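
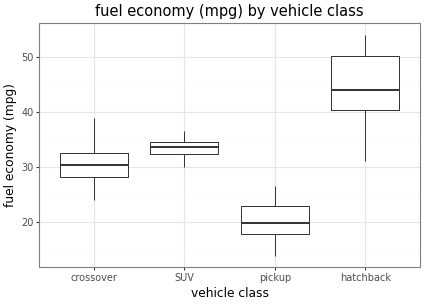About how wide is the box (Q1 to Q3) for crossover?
≈ 5

Q3 ≈ 35, Q1 ≈ 30; IQR ≈ 5.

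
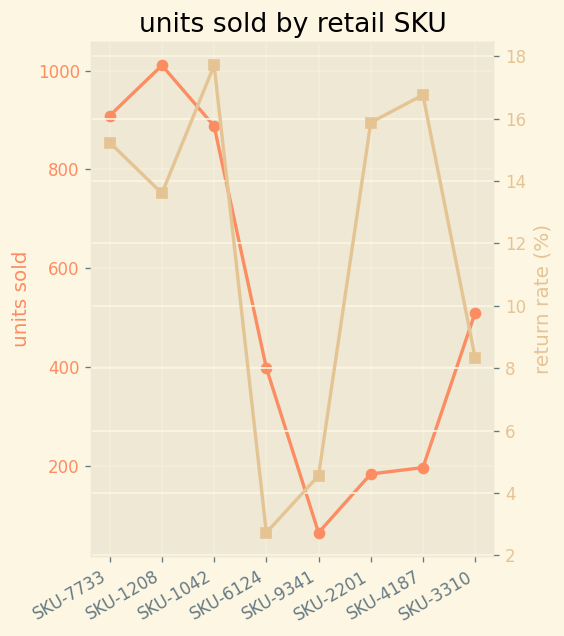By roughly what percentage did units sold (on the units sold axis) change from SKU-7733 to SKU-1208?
SKU-7733 ≈ 900, SKU-1208 ≈ 1000; (1000 − 900) / 900 ≈ +11.1%.

≈ +11.1%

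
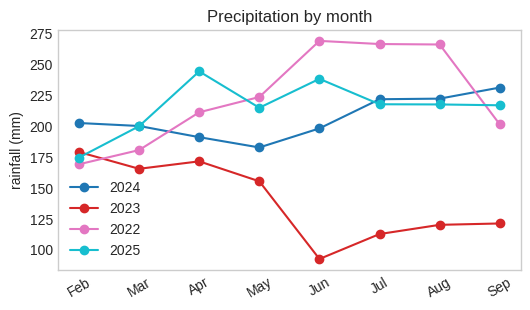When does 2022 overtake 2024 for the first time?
Mar: 2022 ≈ 180 vs 2024 ≈ 200 (not yet); Apr: 2022 ≈ 220 vs 2024 ≈ 200 (first crossover).

Apr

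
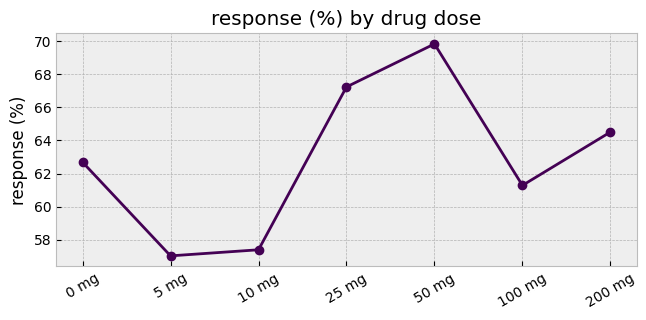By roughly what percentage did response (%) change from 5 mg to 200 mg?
5 mg ≈ 58, 200 mg ≈ 64; (64 − 58) / 58 ≈ +10.3%.

≈ +10.3%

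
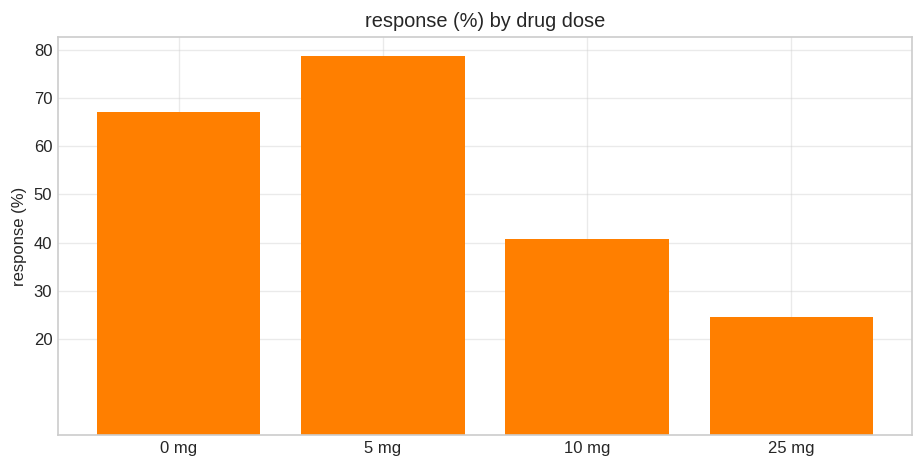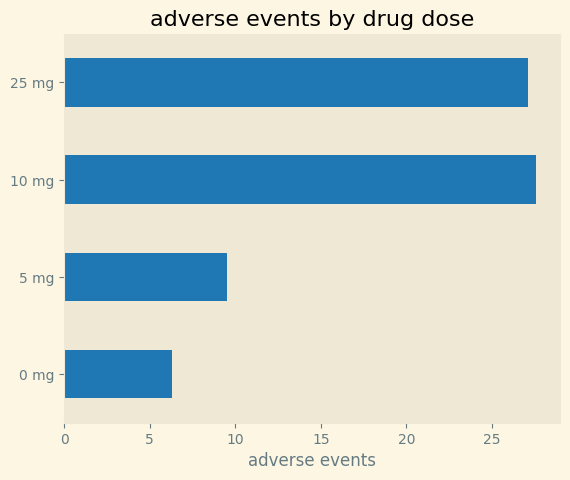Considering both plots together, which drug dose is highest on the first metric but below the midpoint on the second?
Chart 2 median adverse events ≈ 20; below-median drug doses: 0 mg, 5 mg. Among those, 5 mg has the highest response (%) (≈ 80).

5 mg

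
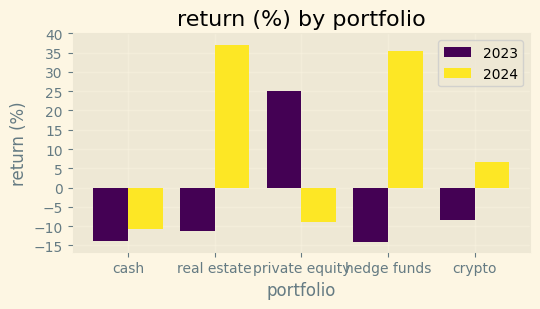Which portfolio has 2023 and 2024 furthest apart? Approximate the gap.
hedge funds: 2023 ≈ -15, 2024 ≈ 35 → gap ≈ 50. Next-largest (real estate) is only ≈ 45.

hedge funds, ≈ 50 %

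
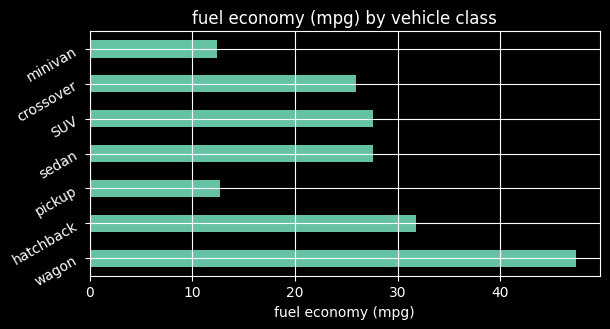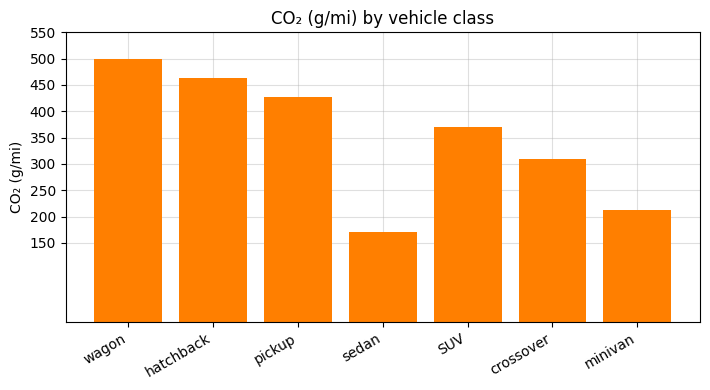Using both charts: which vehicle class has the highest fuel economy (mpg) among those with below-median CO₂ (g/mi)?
Chart 2 median CO₂ (g/mi) ≈ 350; below-median vehicle classes: sedan, crossover, minivan. Among those, sedan has the highest fuel economy (mpg) (≈ 30).

sedan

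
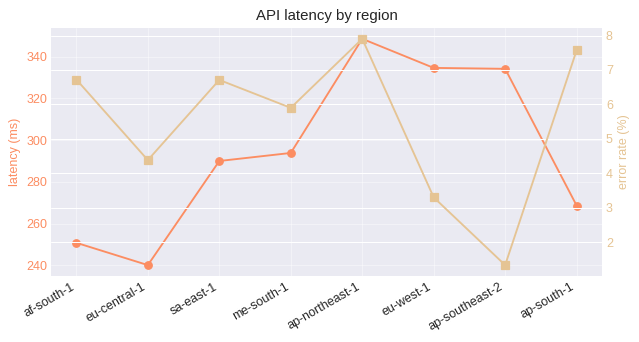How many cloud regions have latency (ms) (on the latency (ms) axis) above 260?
6

Above 260: sa-east-1, me-south-1, ap-northeast-1, eu-west-1, ap-southeast-2, ap-south-1.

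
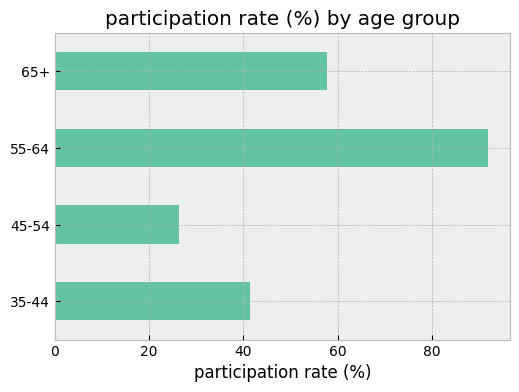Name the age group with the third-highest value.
Top 4: 55-64 ≈ 90, 65+ ≈ 60, 35-44 ≈ 40, 45-54 ≈ 30.

35-44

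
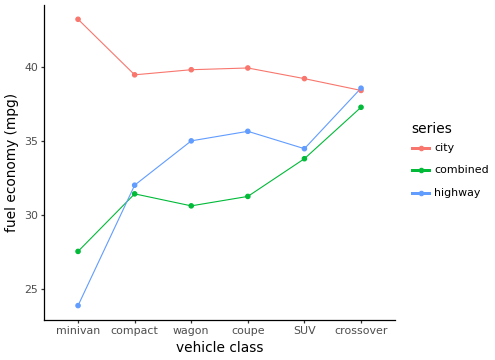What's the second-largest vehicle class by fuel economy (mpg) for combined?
Top 3 for combined: crossover ≈ 38, SUV ≈ 34, compact ≈ 32.

SUV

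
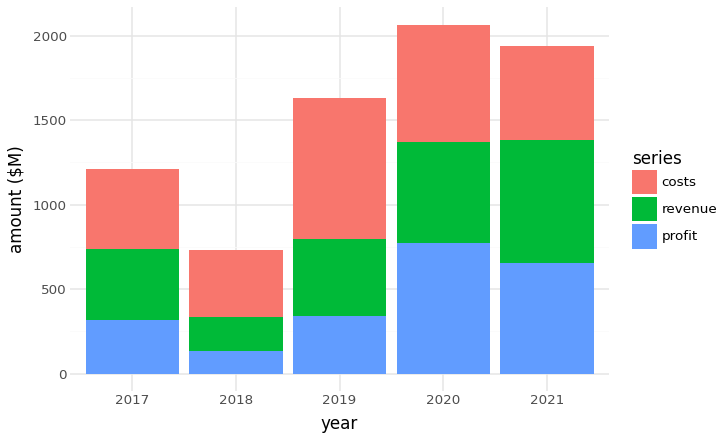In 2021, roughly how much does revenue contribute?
≈ 800

revenue top ≈ 1400, bottom ≈ 600; segment ≈ 800.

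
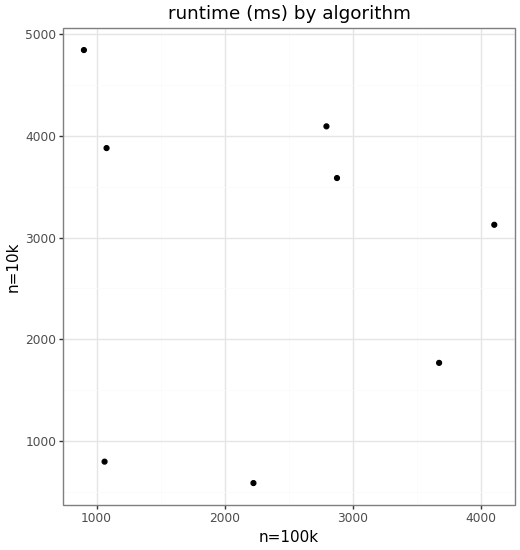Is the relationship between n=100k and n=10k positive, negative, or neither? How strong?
no clear correlation

Points are roughly uncorrelated; weak (|r| ≈ 0.1).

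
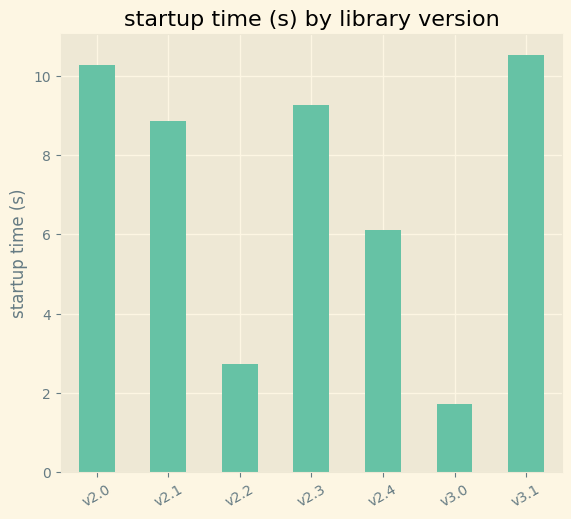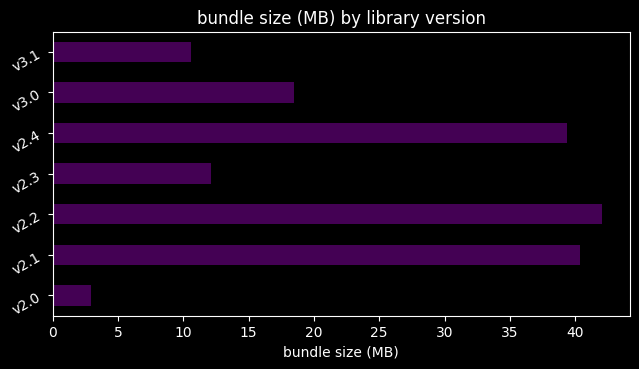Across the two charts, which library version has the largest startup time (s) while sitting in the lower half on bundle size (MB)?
v3.1

Chart 2 median bundle size (MB) ≈ 20; below-median library versions: v2.0, v2.3, v3.1. Among those, v3.1 has the highest startup time (s) (≈ 11).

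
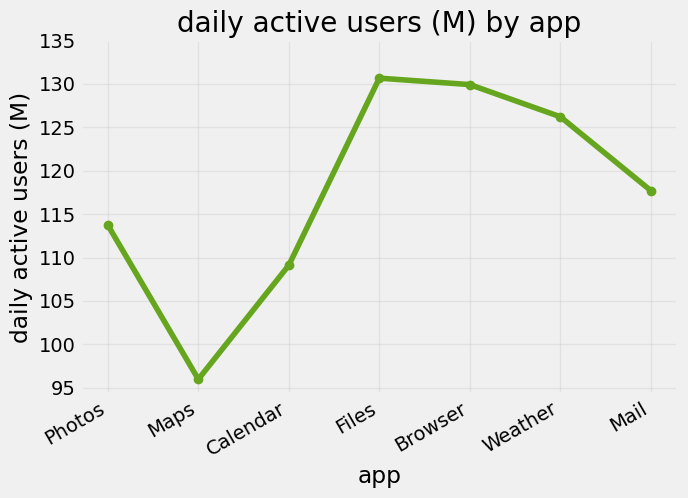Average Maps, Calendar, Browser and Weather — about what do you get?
(95 + 110 + 130 + 125) / 4 ≈ 115.

≈ 115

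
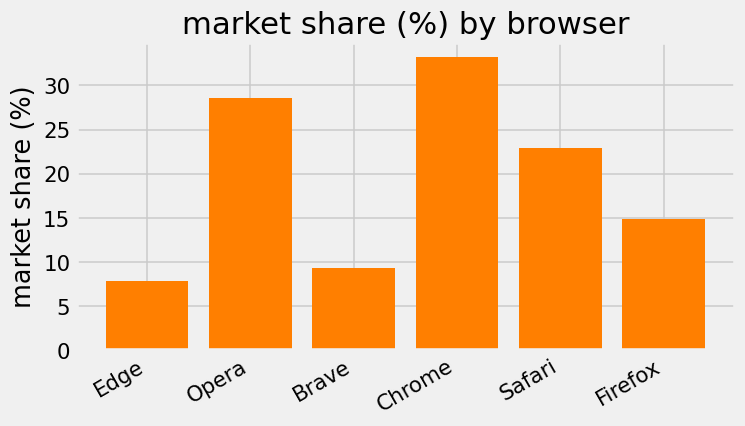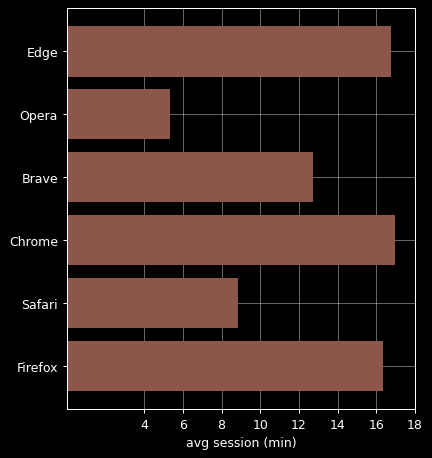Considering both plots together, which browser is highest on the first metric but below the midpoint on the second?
Chart 2 median avg session (min) ≈ 14; below-median browsers: Opera, Brave, Safari. Among those, Opera has the highest market share (%) (≈ 30).

Opera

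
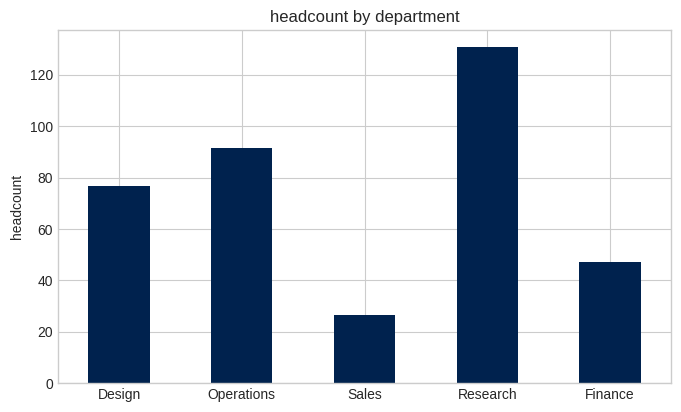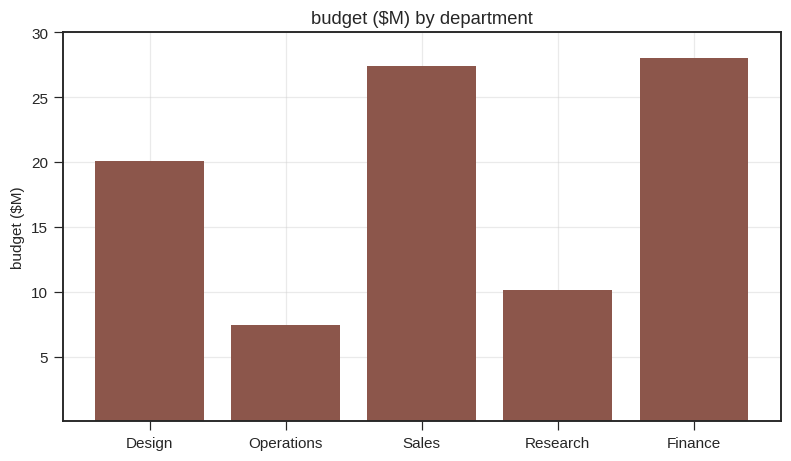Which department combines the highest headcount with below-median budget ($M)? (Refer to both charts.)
Chart 2 median budget ($M) ≈ 20; below-median departments: Operations, Research. Among those, Research has the highest headcount (≈ 140).

Research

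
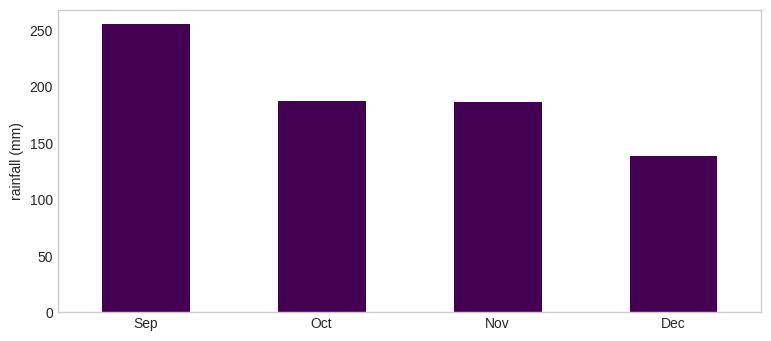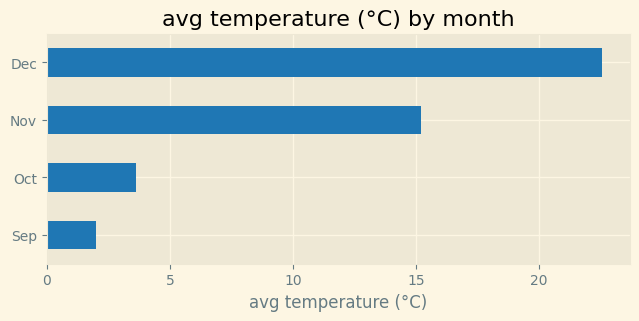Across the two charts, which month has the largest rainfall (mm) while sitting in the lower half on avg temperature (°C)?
Chart 2 median avg temperature (°C) ≈ 10; below-median months: Sep, Oct. Among those, Sep has the highest rainfall (mm) (≈ 250).

Sep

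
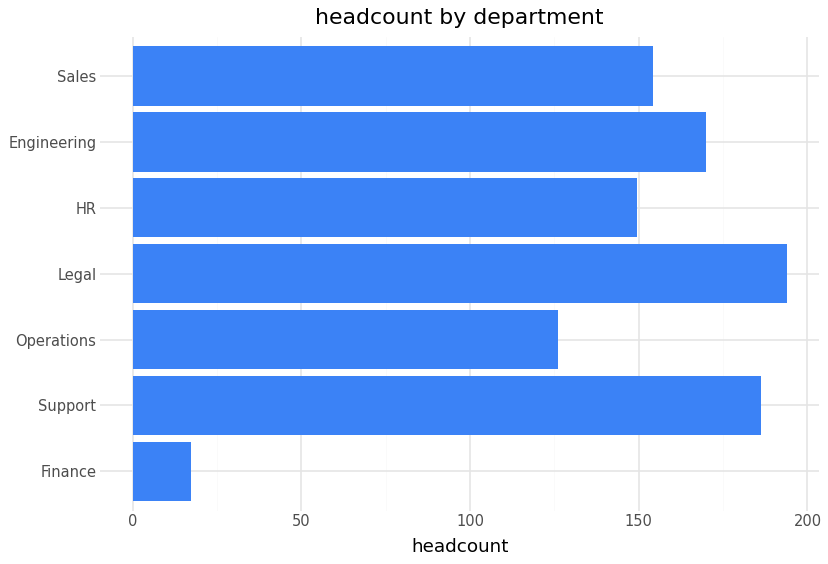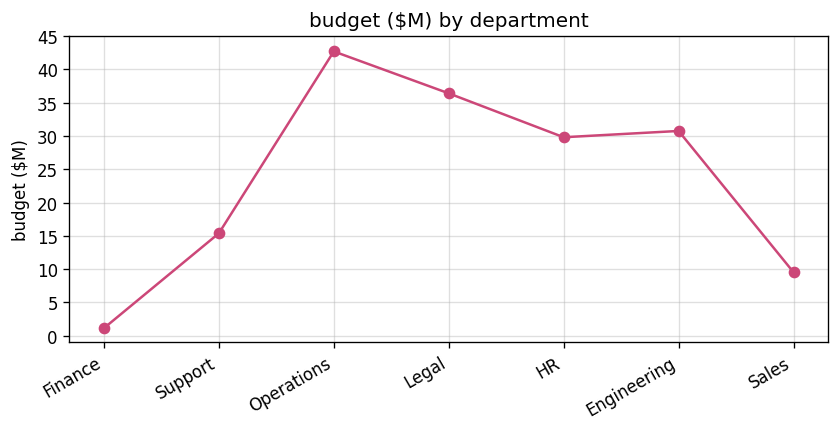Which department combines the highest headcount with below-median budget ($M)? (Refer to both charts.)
Chart 2 median budget ($M) ≈ 30; below-median departments: Finance, Support, Sales. Among those, Support has the highest headcount (≈ 180).

Support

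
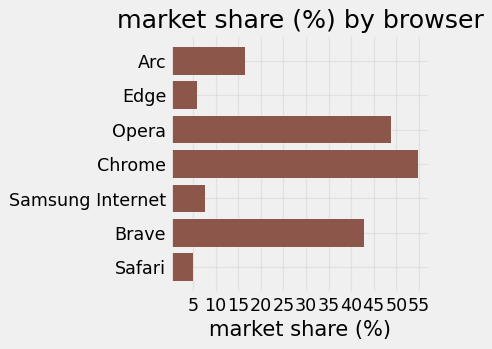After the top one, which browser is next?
Opera

Top 3: Chrome ≈ 55, Opera ≈ 50, Brave ≈ 45.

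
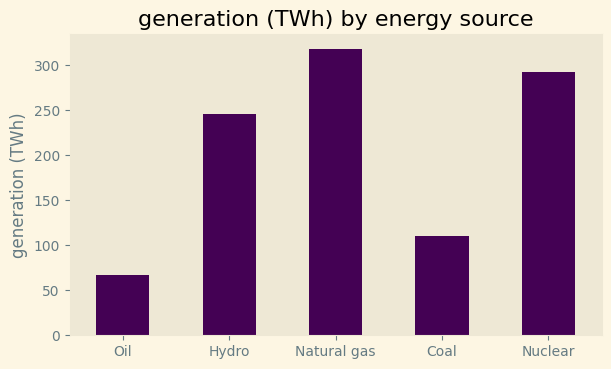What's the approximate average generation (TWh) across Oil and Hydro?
(50 + 250) / 2 ≈ 150.

≈ 150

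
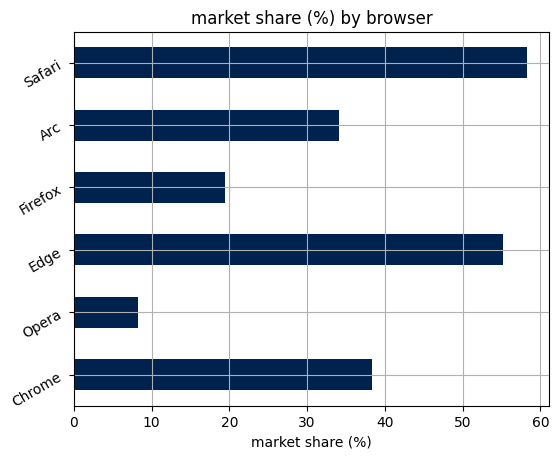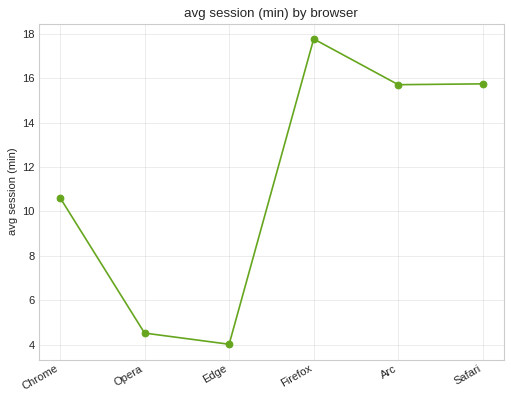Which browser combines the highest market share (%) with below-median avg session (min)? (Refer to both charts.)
Edge

Chart 2 median avg session (min) ≈ 14; below-median browsers: Chrome, Opera, Edge. Among those, Edge has the highest market share (%) (≈ 60).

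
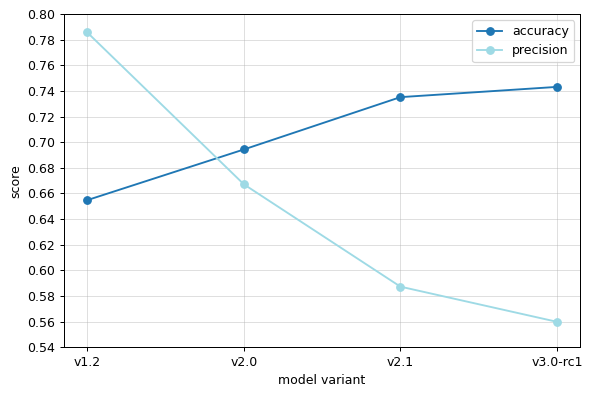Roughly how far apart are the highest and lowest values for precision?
Max v1.2 ≈ 0.78, min v3.0-rc1 ≈ 0.56; range ≈ 0.22.

≈ 0.22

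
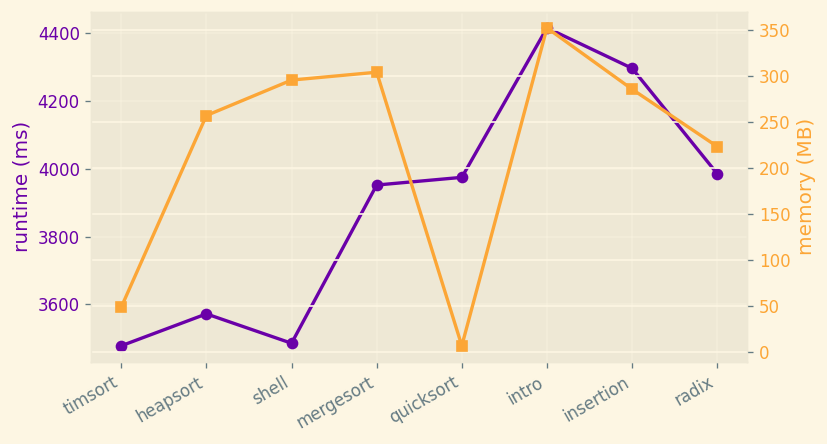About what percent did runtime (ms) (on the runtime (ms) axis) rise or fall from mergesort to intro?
≈ +10%

mergesort ≈ 4000, intro ≈ 4400; (4400 − 4000) / 4000 ≈ +10%.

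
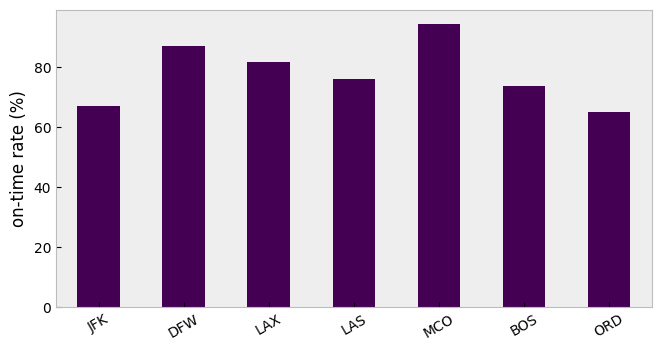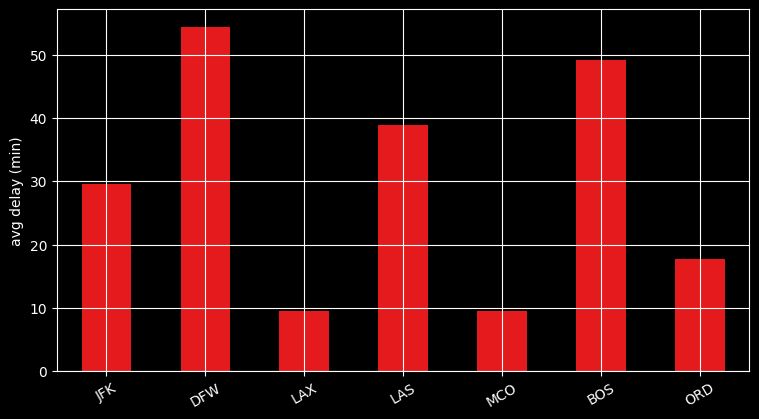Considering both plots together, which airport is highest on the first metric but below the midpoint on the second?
MCO

Chart 2 median avg delay (min) ≈ 30; below-median airports: LAX, MCO, ORD. Among those, MCO has the highest on-time rate (%) (≈ 90).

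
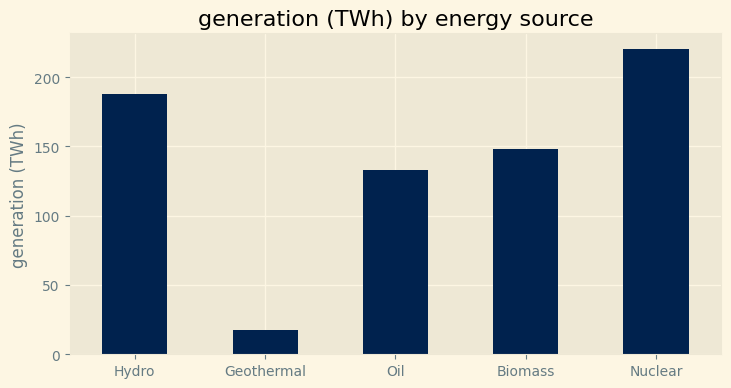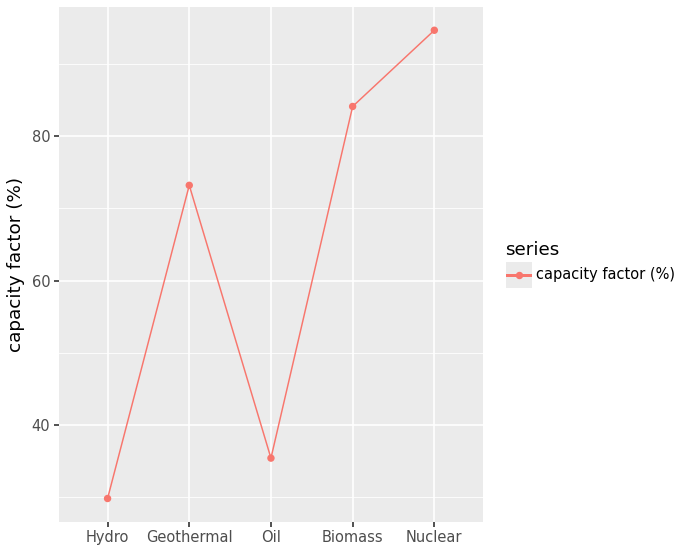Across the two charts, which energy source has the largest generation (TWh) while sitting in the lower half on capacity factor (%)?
Hydro

Chart 2 median capacity factor (%) ≈ 70; below-median energy sources: Hydro, Oil. Among those, Hydro has the highest generation (TWh) (≈ 200).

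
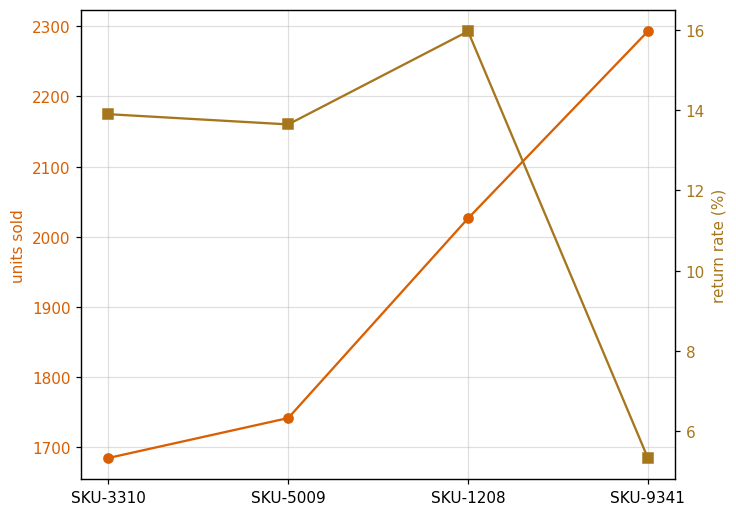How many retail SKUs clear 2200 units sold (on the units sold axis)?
1

Above 2200: SKU-9341.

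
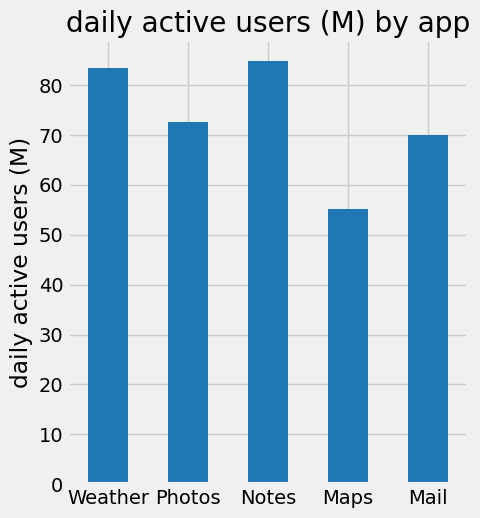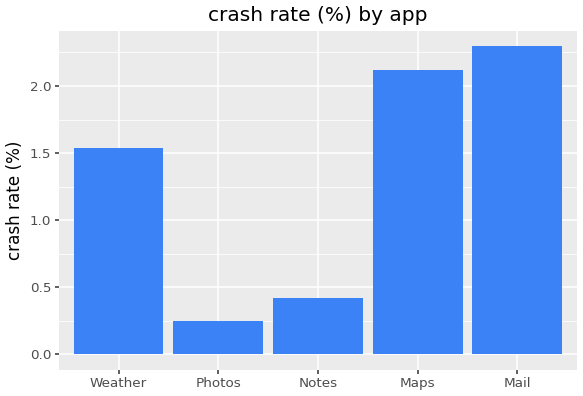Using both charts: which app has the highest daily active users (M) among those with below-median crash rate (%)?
Chart 2 median crash rate (%) ≈ 1.5; below-median apps: Photos, Notes. Among those, Notes has the highest daily active users (M) (≈ 80).

Notes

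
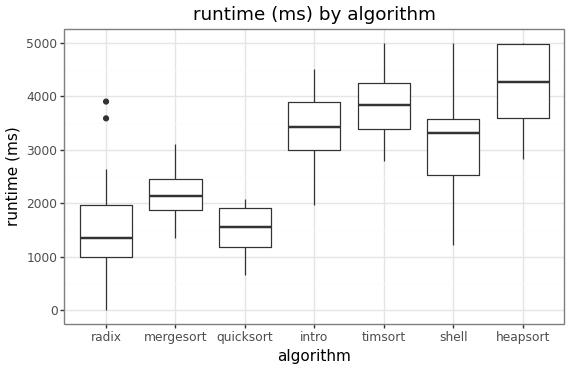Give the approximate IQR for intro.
Q3 ≈ 4000, Q1 ≈ 3000; IQR ≈ 1000.

≈ 1000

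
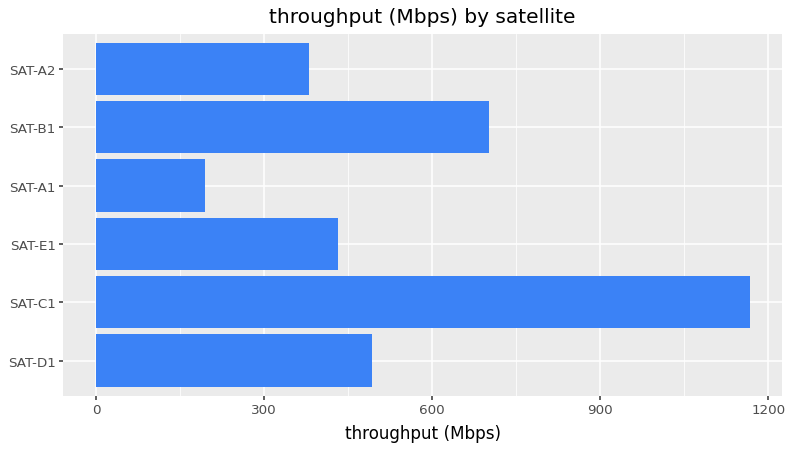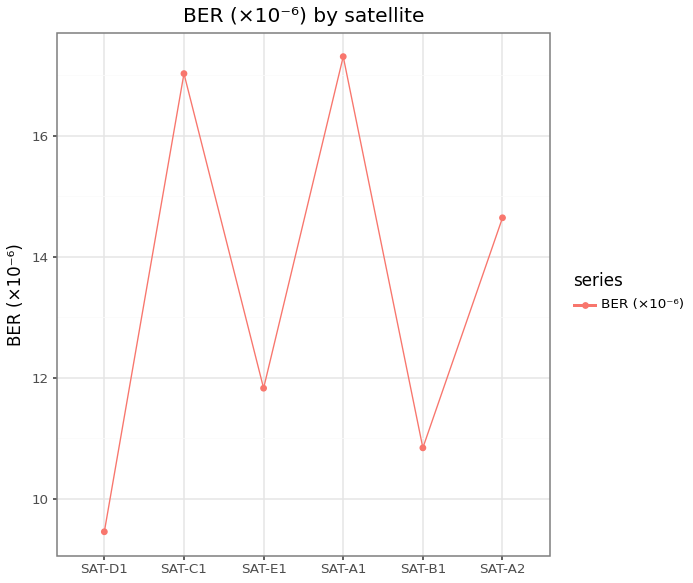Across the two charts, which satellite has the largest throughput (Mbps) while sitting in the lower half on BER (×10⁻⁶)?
Chart 2 median BER (×10⁻⁶) ≈ 14; below-median satellites: SAT-D1, SAT-E1, SAT-B1. Among those, SAT-B1 has the highest throughput (Mbps) (≈ 800).

SAT-B1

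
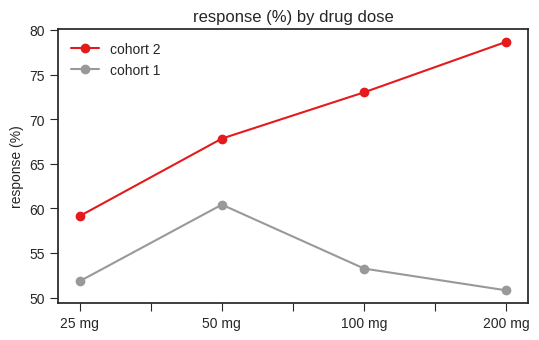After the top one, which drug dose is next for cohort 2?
100 mg

Top 3 for cohort 2: 200 mg ≈ 80, 100 mg ≈ 75, 50 mg ≈ 70.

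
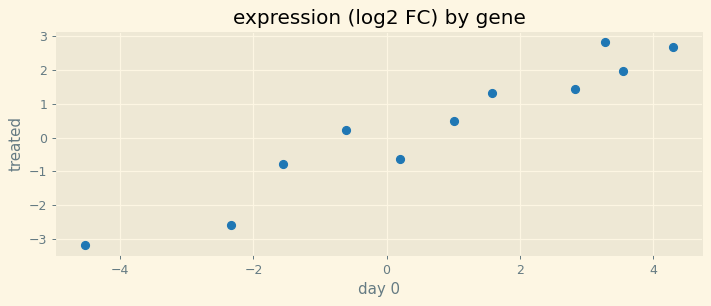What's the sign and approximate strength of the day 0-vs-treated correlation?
positive, strong

Points are positively correlated; strong (|r| ≈ 1.0).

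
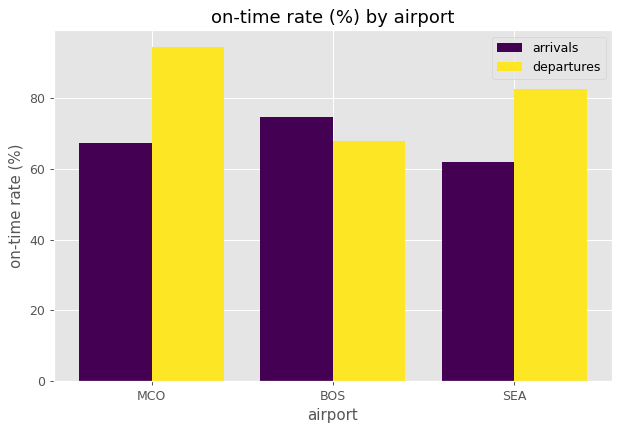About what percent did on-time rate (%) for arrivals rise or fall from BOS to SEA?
≈ -14.3%

BOS ≈ 70, SEA ≈ 60; (60 − 70) / 70 ≈ -14.3%.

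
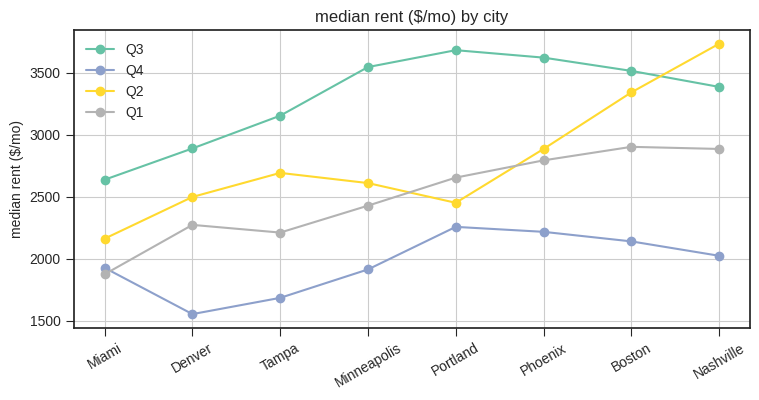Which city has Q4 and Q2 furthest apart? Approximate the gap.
Nashville: Q4 ≈ 2000, Q2 ≈ 3800 → gap ≈ 1800. Next-largest (Boston) is only ≈ 1200.

Nashville, ≈ 1800 $/mo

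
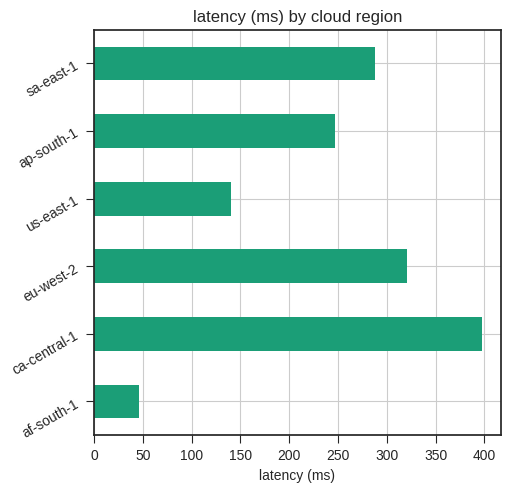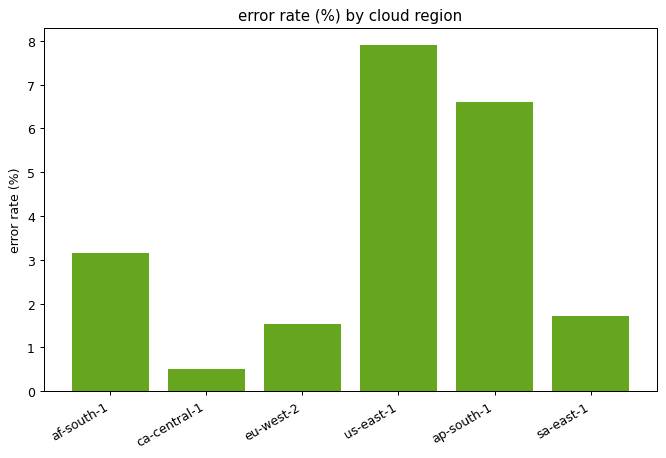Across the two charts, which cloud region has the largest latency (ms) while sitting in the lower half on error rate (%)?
ca-central-1

Chart 2 median error rate (%) ≈ 2; below-median cloud regions: ca-central-1, eu-west-2, sa-east-1. Among those, ca-central-1 has the highest latency (ms) (≈ 400).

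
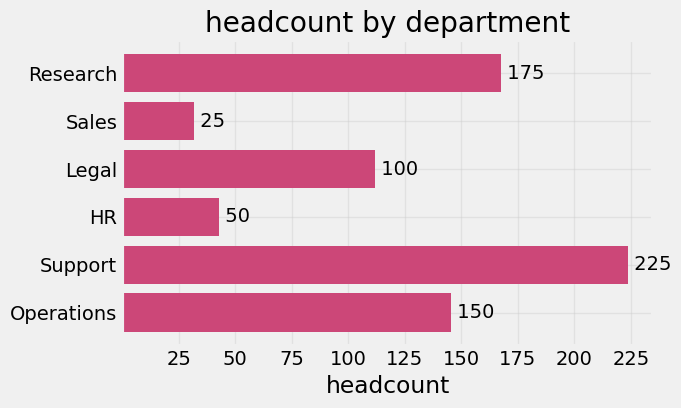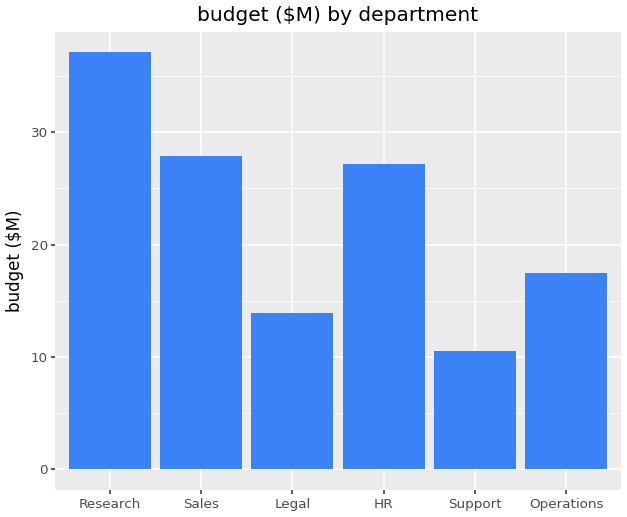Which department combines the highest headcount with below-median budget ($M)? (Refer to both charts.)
Chart 2 median budget ($M) ≈ 20; below-median departments: Legal, Support, Operations. Among those, Support has the highest headcount (≈ 225).

Support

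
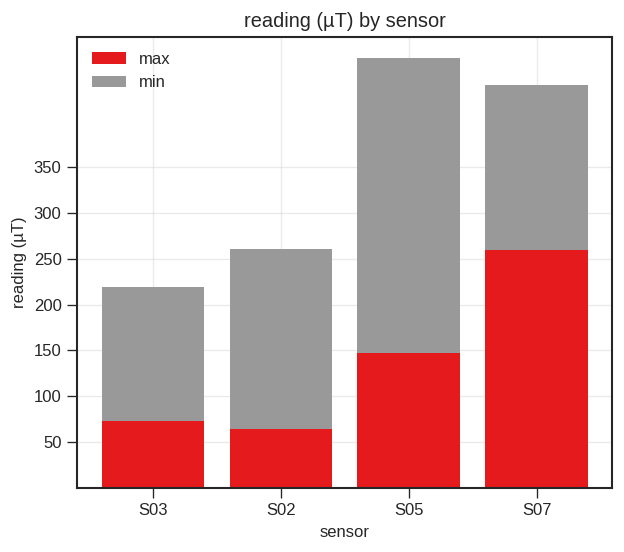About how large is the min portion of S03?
≈ 150

min top ≈ 200, bottom ≈ 50; segment ≈ 150.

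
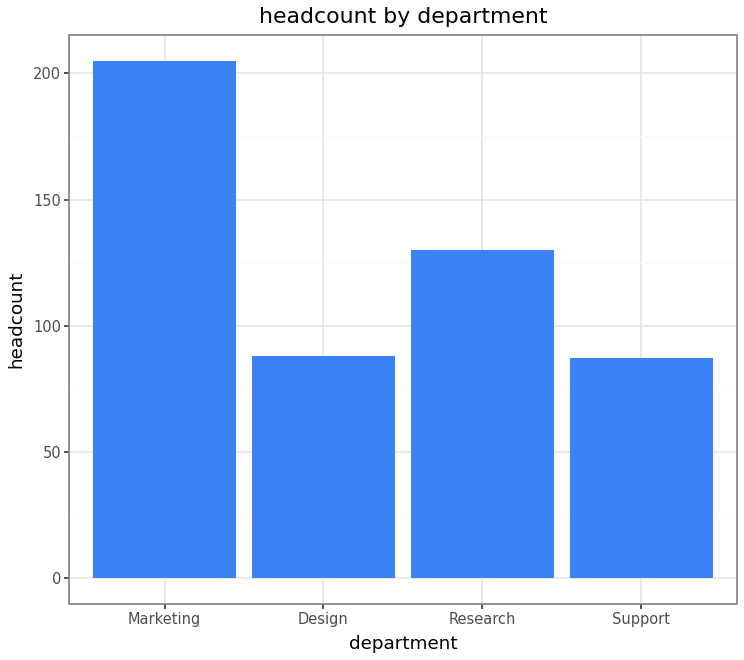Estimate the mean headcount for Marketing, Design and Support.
≈ 120

(200 + 80 + 80) / 3 ≈ 120.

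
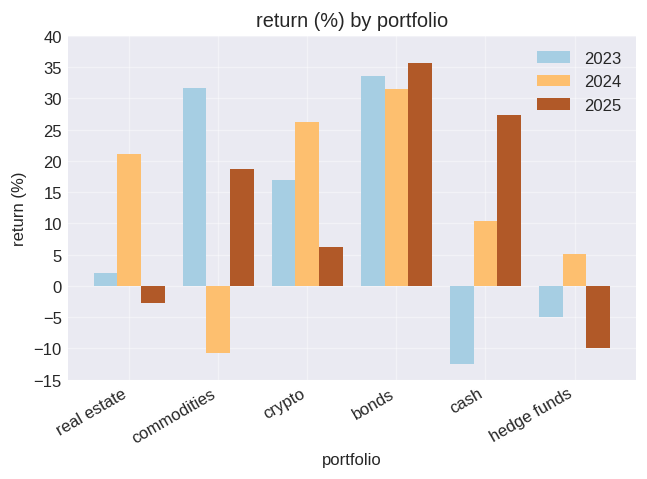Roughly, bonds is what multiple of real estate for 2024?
bonds ≈ 30, real estate ≈ 20; 30/20 ≈ 1.5.

≈ 1.5×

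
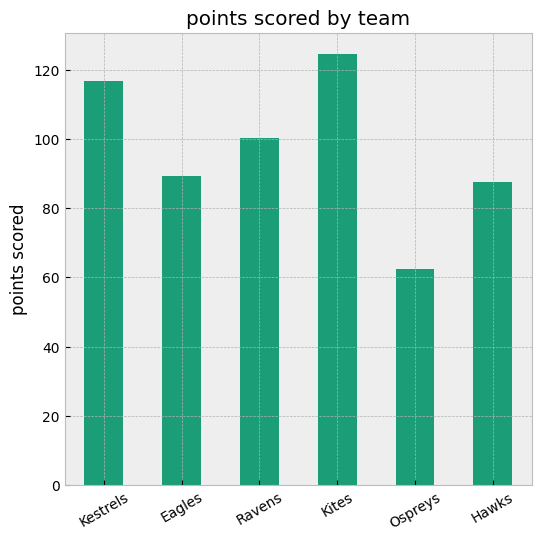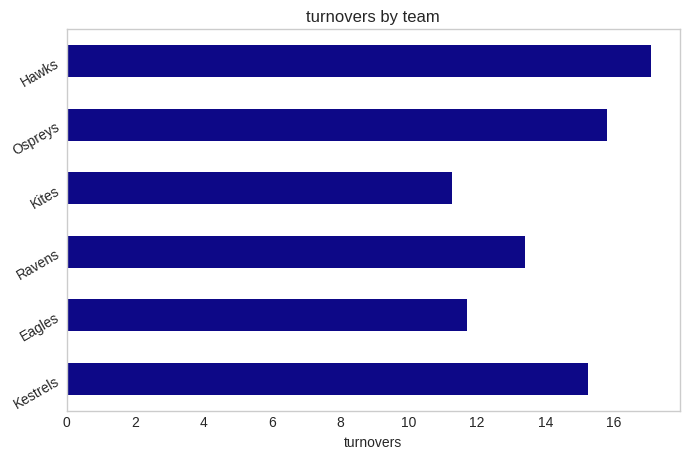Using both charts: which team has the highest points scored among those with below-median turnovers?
Chart 2 median turnovers ≈ 14; below-median teams: Eagles, Ravens, Kites. Among those, Kites has the highest points scored (≈ 120).

Kites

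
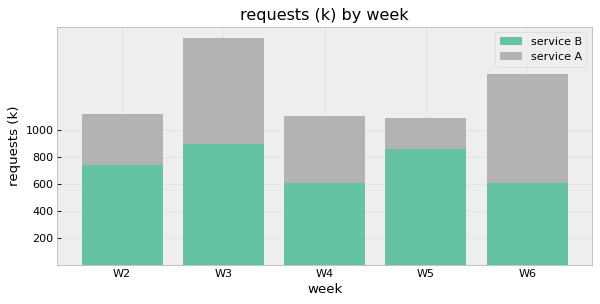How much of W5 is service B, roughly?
≈ 800

service B top ≈ 800, bottom ≈ 0; segment ≈ 800.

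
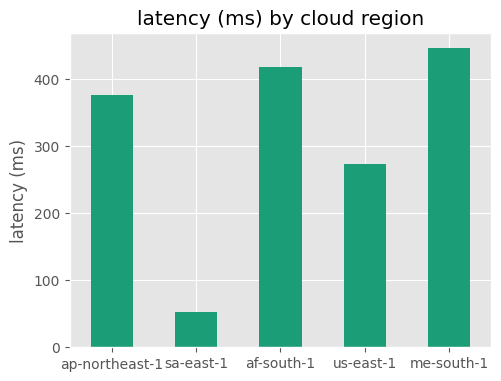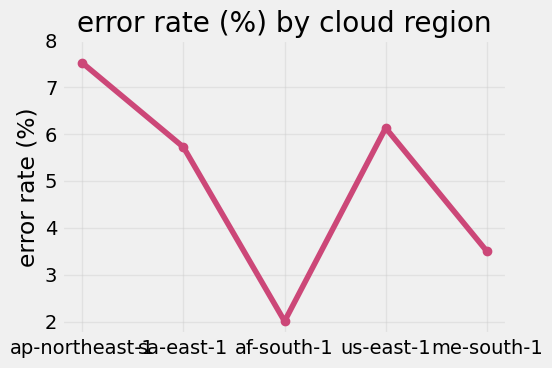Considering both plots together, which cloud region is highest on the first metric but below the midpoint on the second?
Chart 2 median error rate (%) ≈ 6; below-median cloud regions: af-south-1, me-south-1. Among those, me-south-1 has the highest latency (ms) (≈ 450).

me-south-1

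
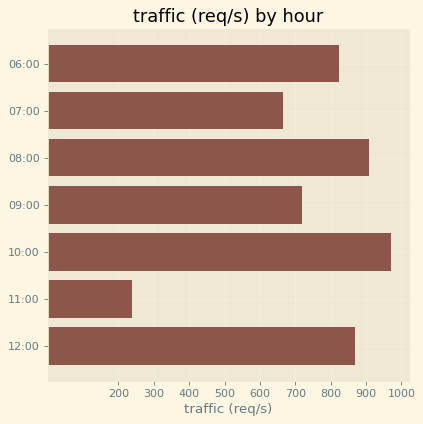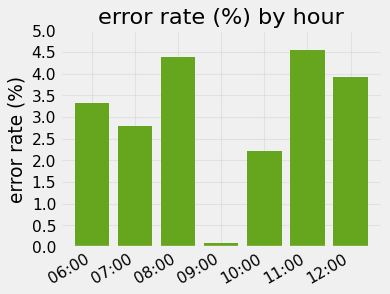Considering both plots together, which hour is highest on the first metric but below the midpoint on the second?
10:00

Chart 2 median error rate (%) ≈ 3.5; below-median hours: 07:00, 09:00, 10:00. Among those, 10:00 has the highest traffic (req/s) (≈ 1000).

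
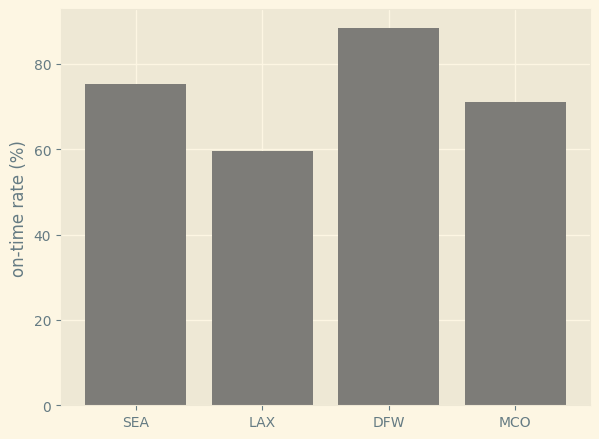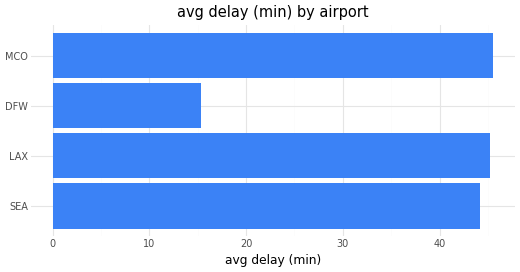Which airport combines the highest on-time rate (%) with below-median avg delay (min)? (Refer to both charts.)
Chart 2 median avg delay (min) ≈ 45; below-median airports: SEA, DFW. Among those, DFW has the highest on-time rate (%) (≈ 90).

DFW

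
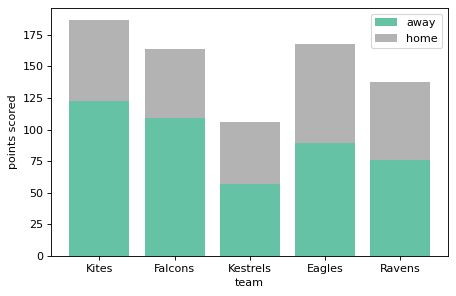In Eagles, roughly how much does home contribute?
home top ≈ 160, bottom ≈ 80; segment ≈ 80.

≈ 80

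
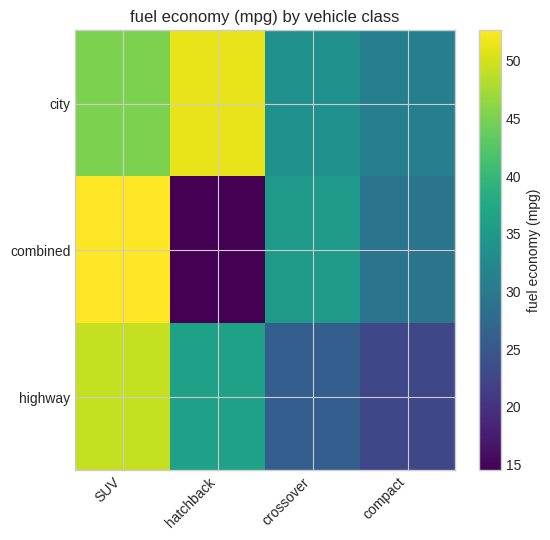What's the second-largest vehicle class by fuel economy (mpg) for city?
SUV

Top 3 for city: hatchback ≈ 50, SUV ≈ 45, crossover ≈ 35.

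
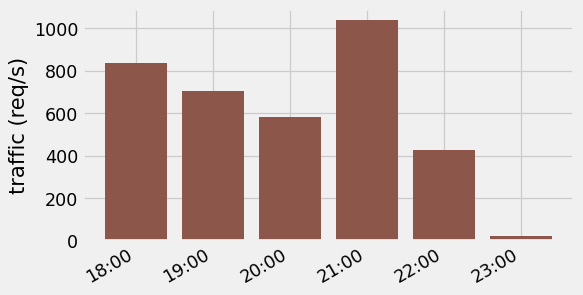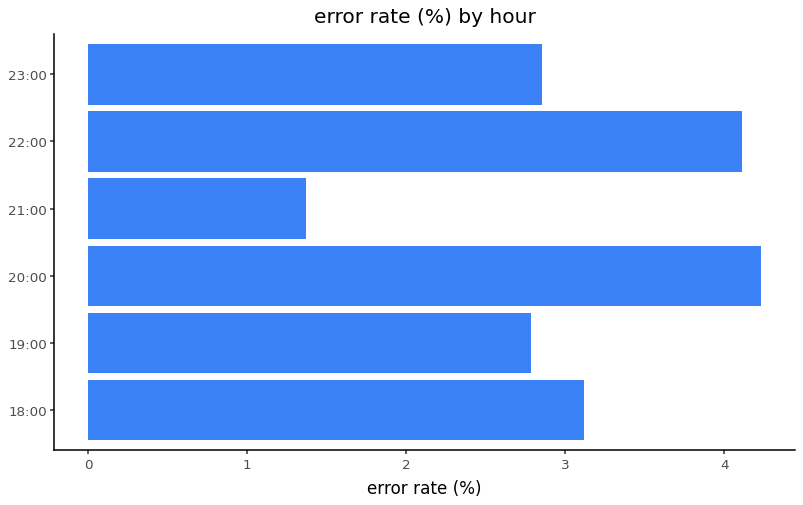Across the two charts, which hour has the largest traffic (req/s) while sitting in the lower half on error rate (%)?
21:00

Chart 2 median error rate (%) ≈ 3; below-median hours: 19:00, 21:00, 23:00. Among those, 21:00 has the highest traffic (req/s) (≈ 1000).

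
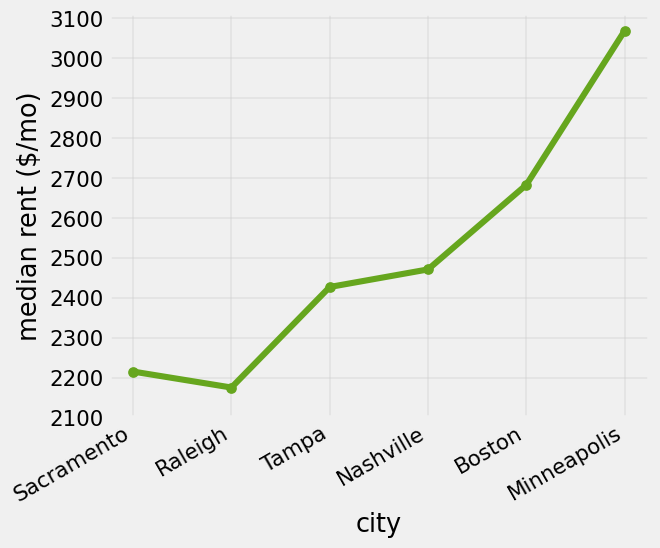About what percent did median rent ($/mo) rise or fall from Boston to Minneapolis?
≈ +14.8%

Boston ≈ 2700, Minneapolis ≈ 3100; (3100 − 2700) / 2700 ≈ +14.8%.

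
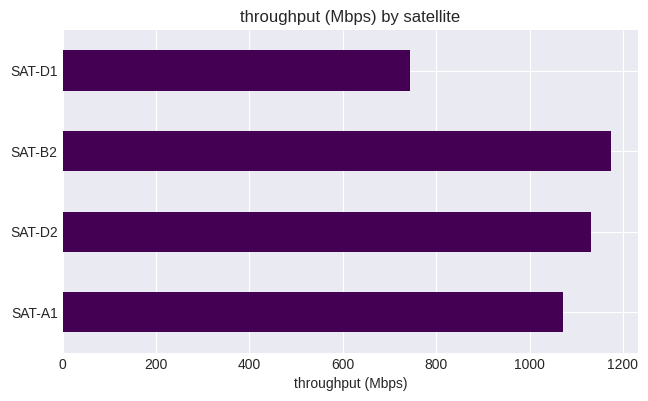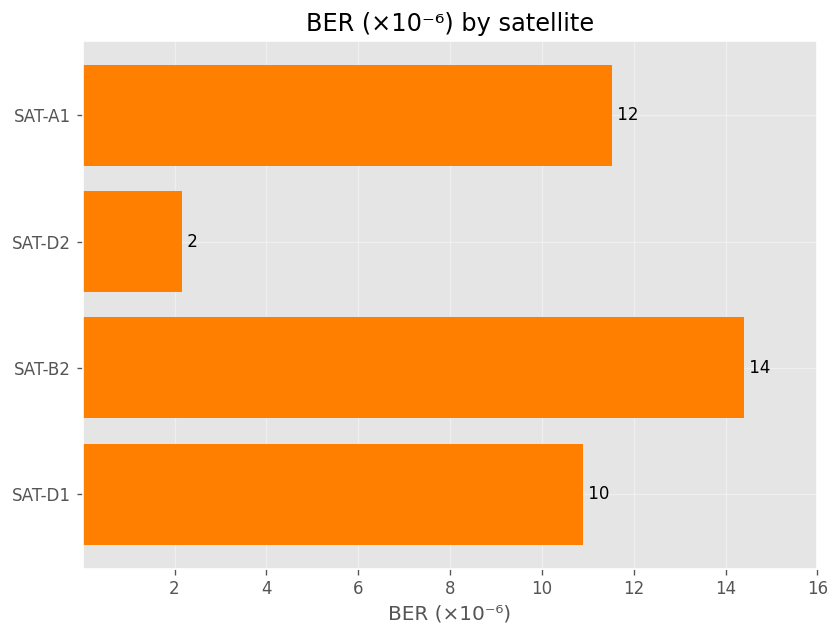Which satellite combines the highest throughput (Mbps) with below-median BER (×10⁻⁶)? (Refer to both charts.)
SAT-D2

Chart 2 median BER (×10⁻⁶) ≈ 12; below-median satellites: SAT-D2, SAT-D1. Among those, SAT-D2 has the highest throughput (Mbps) (≈ 1200).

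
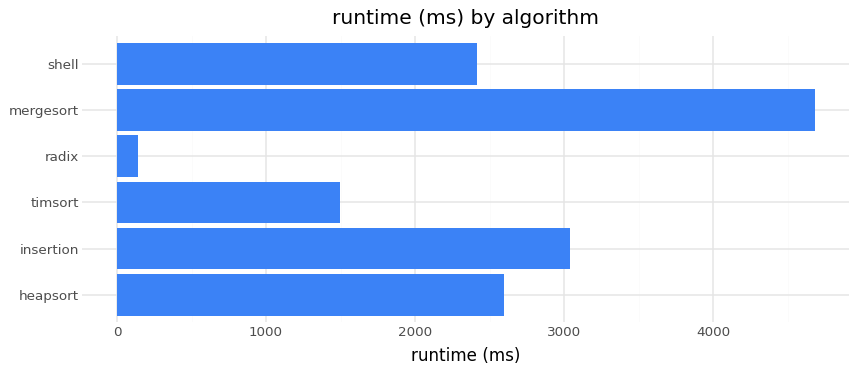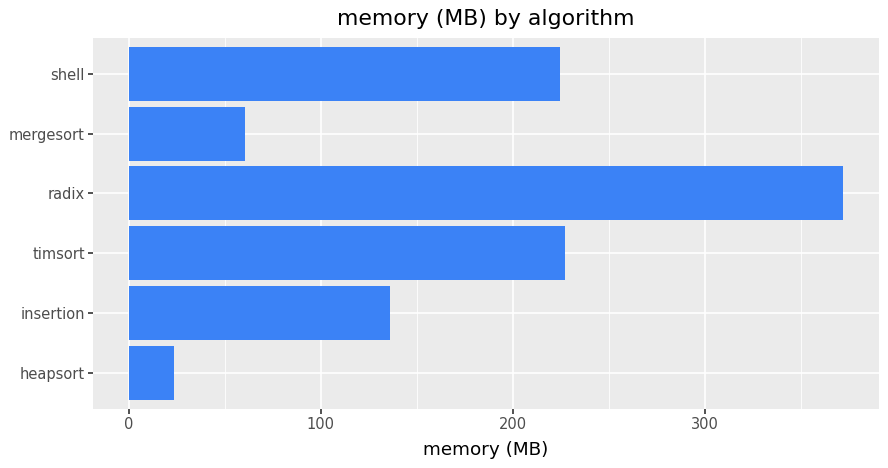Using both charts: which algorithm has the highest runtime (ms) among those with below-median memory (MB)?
mergesort

Chart 2 median memory (MB) ≈ 200; below-median algorithms: heapsort, insertion, mergesort. Among those, mergesort has the highest runtime (ms) (≈ 4500).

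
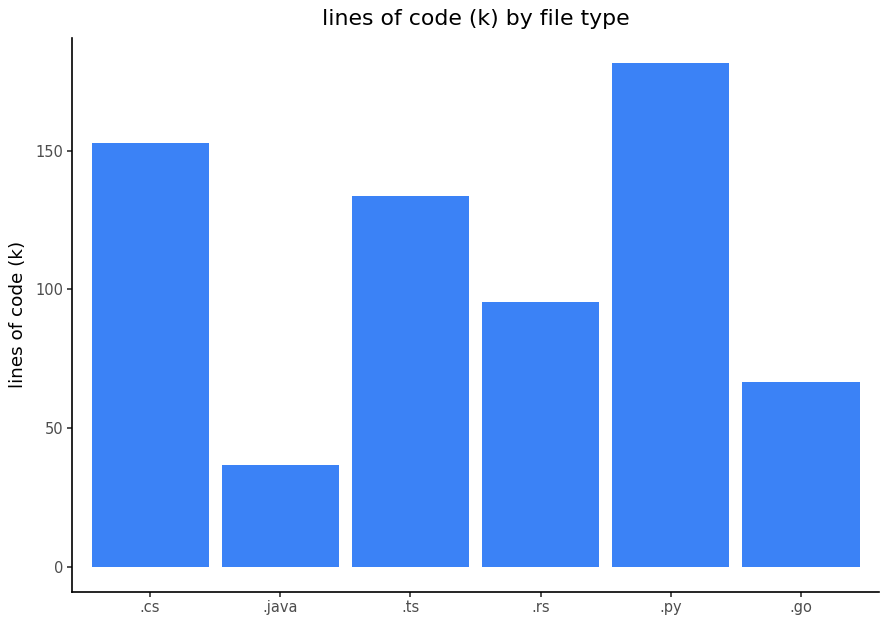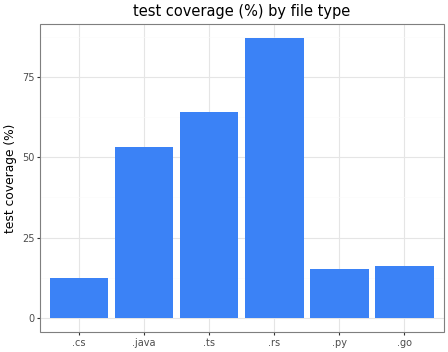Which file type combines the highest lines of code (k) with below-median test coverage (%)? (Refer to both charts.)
.py

Chart 2 median test coverage (%) ≈ 30; below-median file types: .cs, .py, .go. Among those, .py has the highest lines of code (k) (≈ 180).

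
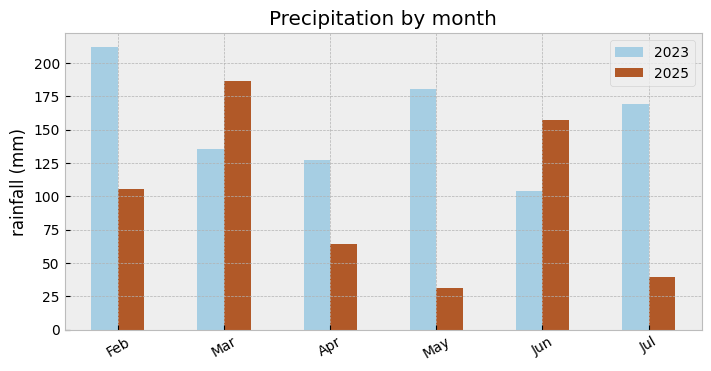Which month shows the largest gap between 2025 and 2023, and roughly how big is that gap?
May: 2025 ≈ 40, 2023 ≈ 180 → gap ≈ 140. Next-largest (Jul) is only ≈ 120.

May, ≈ 140 mm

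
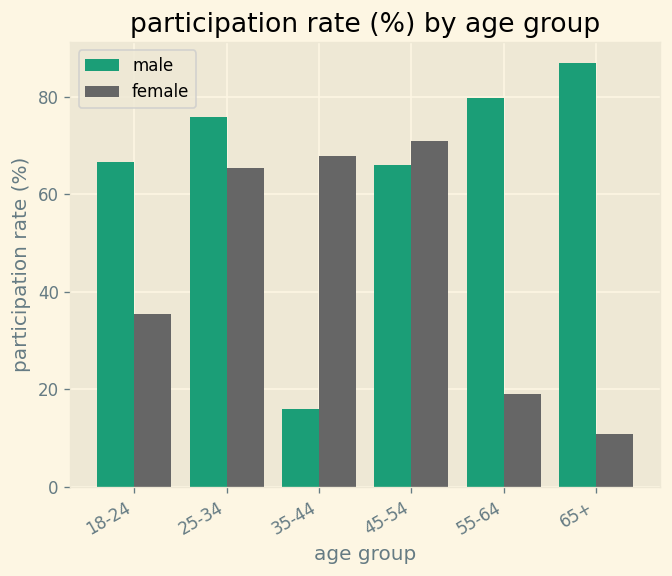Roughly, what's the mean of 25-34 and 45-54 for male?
(80 + 70) / 2 ≈ 75.

≈ 75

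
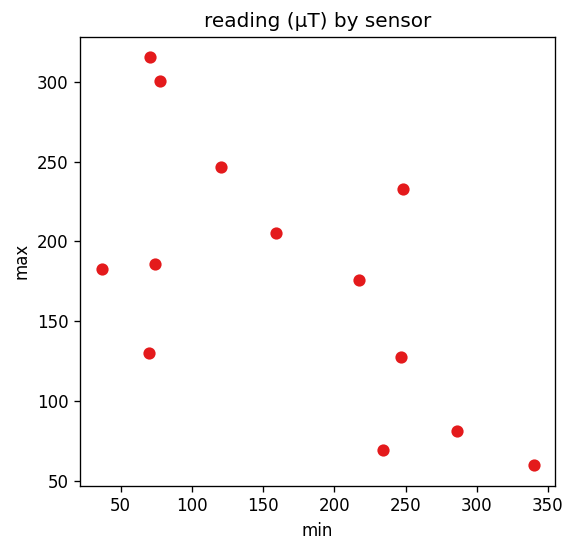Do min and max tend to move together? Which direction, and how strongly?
negative, moderate

Points are negatively correlated; moderate (|r| ≈ 0.6).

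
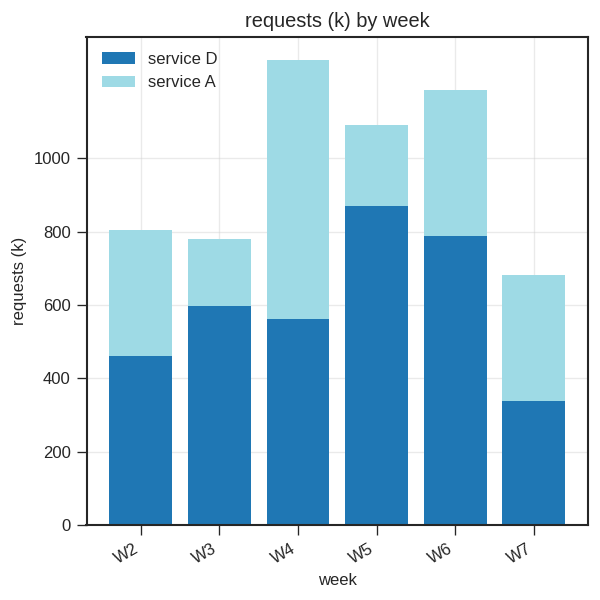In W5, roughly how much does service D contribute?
≈ 800

service D top ≈ 800, bottom ≈ 0; segment ≈ 800.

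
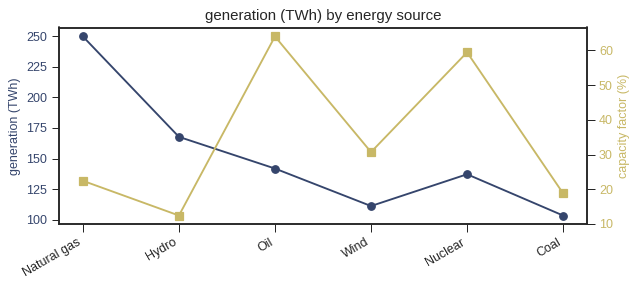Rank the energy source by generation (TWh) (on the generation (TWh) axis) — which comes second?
Hydro

Top 3 (on the generation (TWh) axis): Natural gas ≈ 240, Hydro ≈ 160, Oil ≈ 140.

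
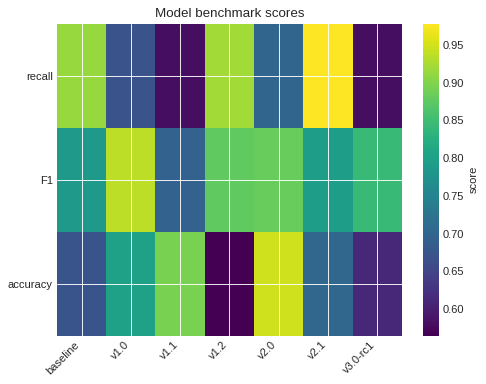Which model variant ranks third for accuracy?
Top 4 for accuracy: v2.0 ≈ 0.95, v1.1 ≈ 0.90, v1.0 ≈ 0.80, v2.1 ≈ 0.70.

v1.0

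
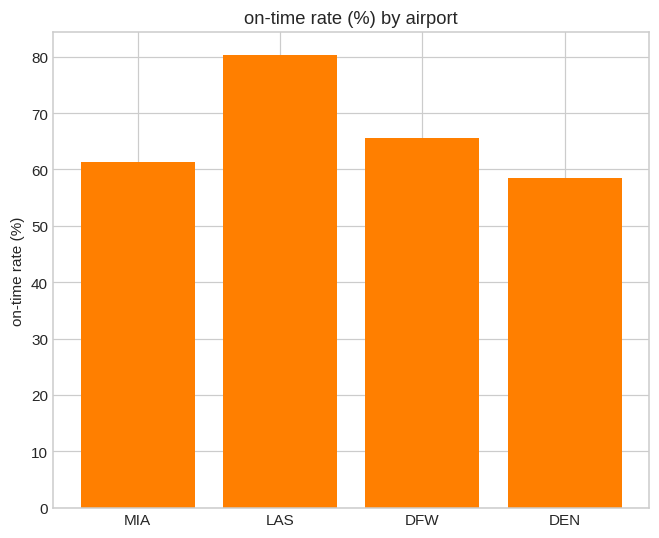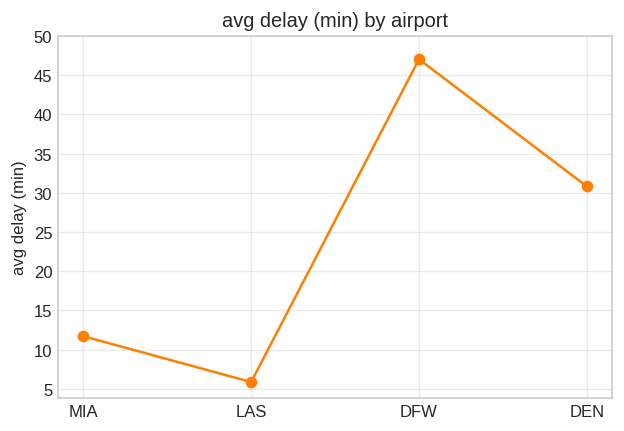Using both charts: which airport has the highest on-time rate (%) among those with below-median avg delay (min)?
Chart 2 median avg delay (min) ≈ 20; below-median airports: MIA, LAS. Among those, LAS has the highest on-time rate (%) (≈ 80).

LAS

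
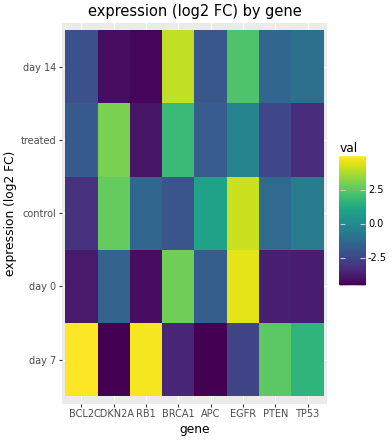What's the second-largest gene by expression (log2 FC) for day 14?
Top 3 for day 14: BRCA1 ≈ 4, EGFR ≈ 2, TP53 ≈ -1.

EGFR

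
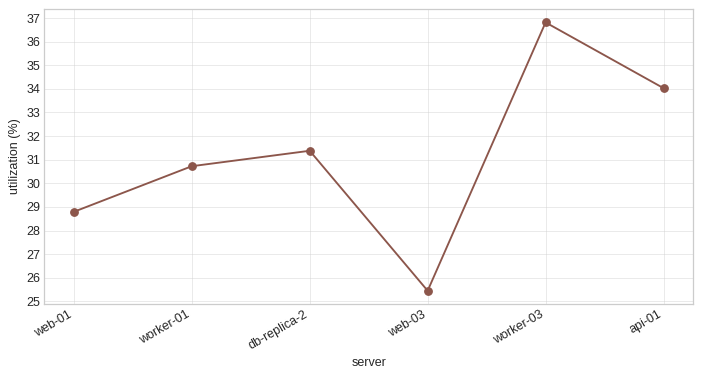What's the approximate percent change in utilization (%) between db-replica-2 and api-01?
≈ +9.7%

db-replica-2 ≈ 31, api-01 ≈ 34; (34 − 31) / 31 ≈ +9.7%.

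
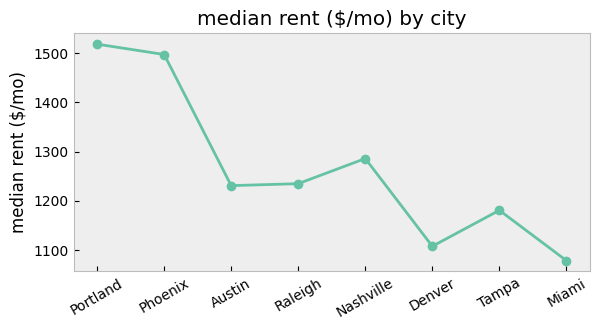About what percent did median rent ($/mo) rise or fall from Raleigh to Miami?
Raleigh ≈ 1250, Miami ≈ 1100; (1100 − 1250) / 1250 ≈ -12%.

≈ -12%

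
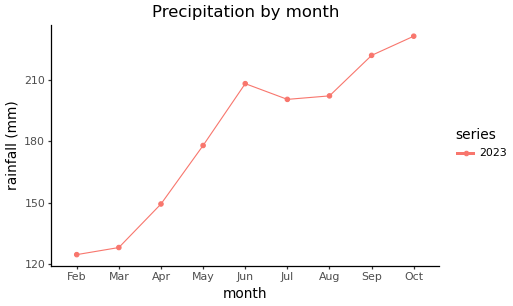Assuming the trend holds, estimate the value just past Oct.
≈ 245

Last three: 200, 220, 230 → slope ≈ 15/step → next ≈ 245.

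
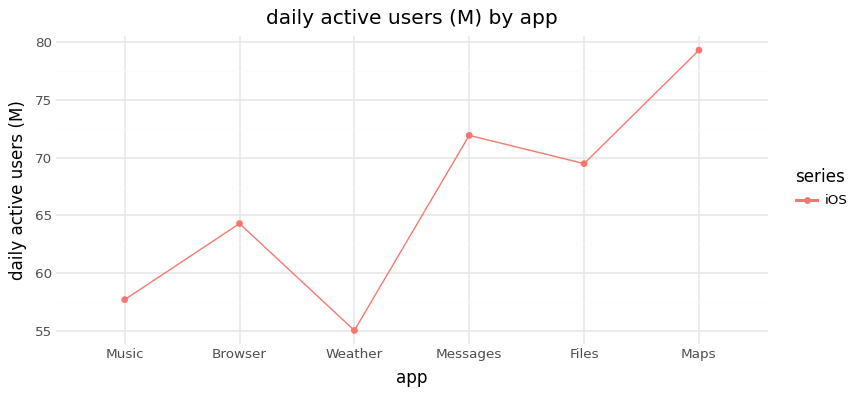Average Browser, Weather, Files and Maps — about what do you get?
(65 + 55 + 70 + 80) / 4 ≈ 68.

≈ 68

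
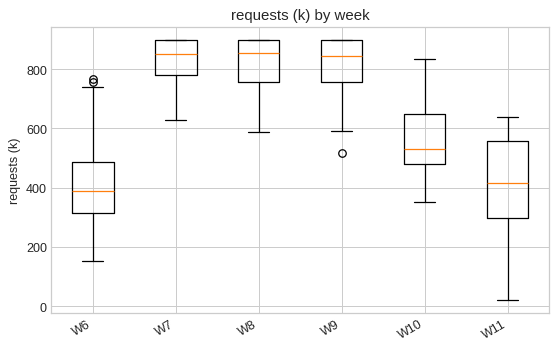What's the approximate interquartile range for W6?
≈ 200

Q3 ≈ 500, Q1 ≈ 300; IQR ≈ 200.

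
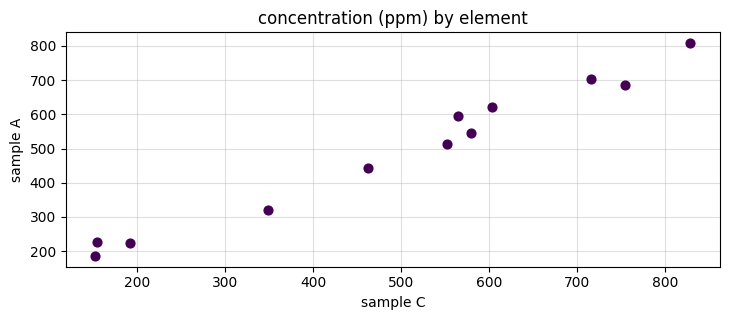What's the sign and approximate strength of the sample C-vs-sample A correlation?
positive, strong

Points are positively correlated; strong (|r| ≈ 1.0).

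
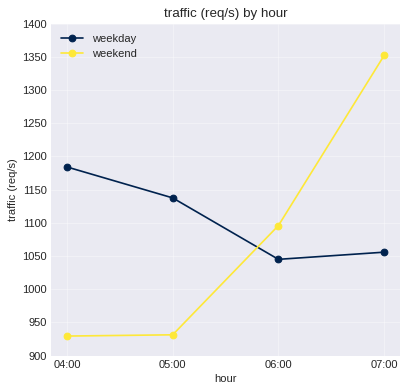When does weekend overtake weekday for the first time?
06:00

05:00: weekend ≈ 950 vs weekday ≈ 1150 (not yet); 06:00: weekend ≈ 1100 vs weekday ≈ 1050 (first crossover).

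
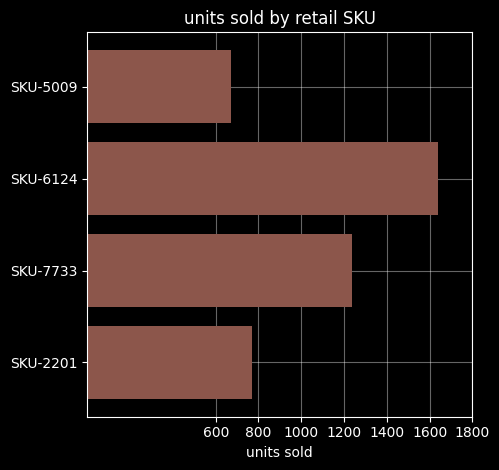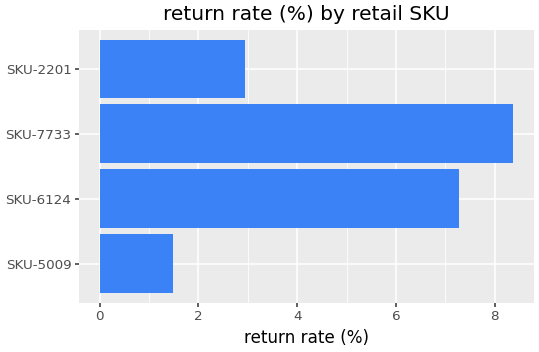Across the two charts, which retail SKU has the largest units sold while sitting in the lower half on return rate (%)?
SKU-2201

Chart 2 median return rate (%) ≈ 5; below-median retail SKUs: SKU-5009, SKU-2201. Among those, SKU-2201 has the highest units sold (≈ 800).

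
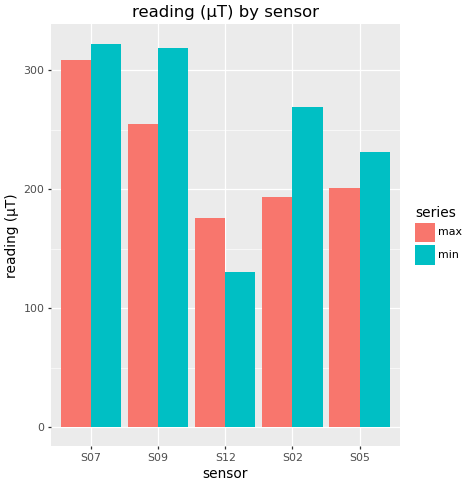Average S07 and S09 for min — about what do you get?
≈ 300

(300 + 300) / 2 ≈ 300.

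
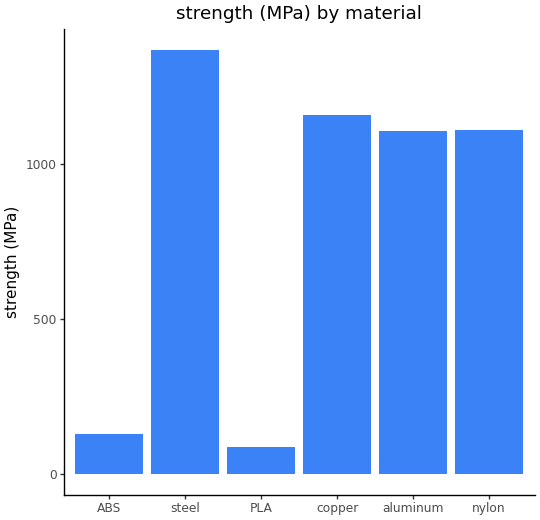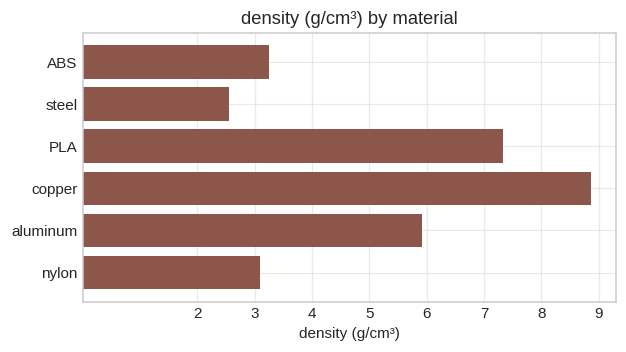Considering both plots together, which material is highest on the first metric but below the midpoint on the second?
steel

Chart 2 median density (g/cm³) ≈ 5; below-median materials: ABS, steel, nylon. Among those, steel has the highest strength (MPa) (≈ 1400).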